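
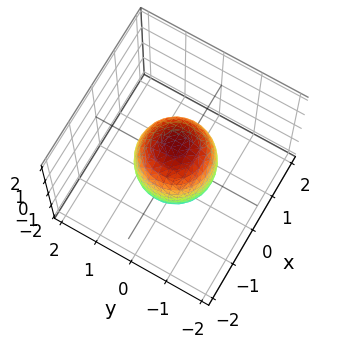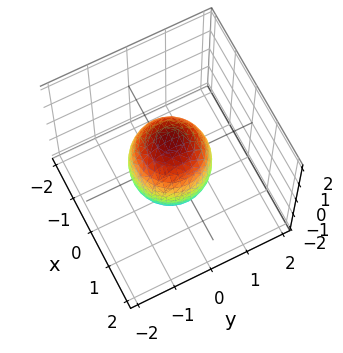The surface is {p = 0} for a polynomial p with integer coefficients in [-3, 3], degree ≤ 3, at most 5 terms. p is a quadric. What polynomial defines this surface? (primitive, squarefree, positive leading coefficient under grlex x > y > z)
2*x^2 + 2*y^2 + z^2 - 2

First, deg p = 2. A closed, bounded, convex surface; a quadric.
Then, symmetries: rotational symmetry about the z-axis ⇒ p depends on x, y only through x² + y²; the z ↦ −z reflection is a symmetry, so z appears only in even powers.
Next, checking where it meets the axes: the y-axis gridline crossings are at y ∈ {-1, 1}; a circular section at z = 0 has radius exactly 1.
Finally, solving for integer coefficients yields p as stated. Check: (1, 0, 0) on the x-axis lies on the surface, and p(1, 0, 0) = 0. ✓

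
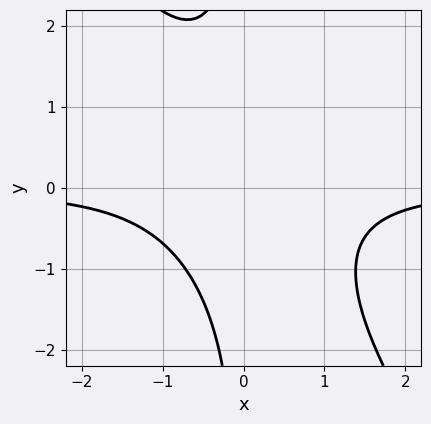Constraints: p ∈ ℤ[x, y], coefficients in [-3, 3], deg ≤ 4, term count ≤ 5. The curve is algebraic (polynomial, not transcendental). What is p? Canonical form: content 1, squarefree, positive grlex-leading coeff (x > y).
3*x^2*y + 2*x*y^2 + 3

(a) Degree: a generic line meets the curve in up to 3 points, so deg p = 3.
(b) Against the integer gridlines: the curve avoids every integer y-axis point in the box; no x-intercept at any integer in the box.
(c) Matching integer coefficients to the picture gives p.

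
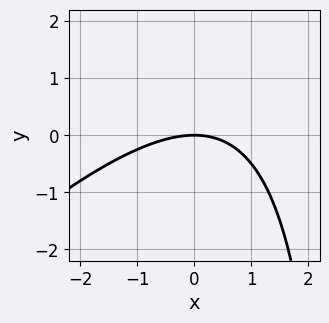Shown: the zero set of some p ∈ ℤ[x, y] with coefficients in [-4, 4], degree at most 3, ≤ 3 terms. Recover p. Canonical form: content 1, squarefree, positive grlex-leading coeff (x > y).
x^2 - x*y + 3*y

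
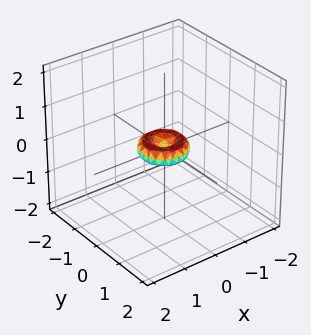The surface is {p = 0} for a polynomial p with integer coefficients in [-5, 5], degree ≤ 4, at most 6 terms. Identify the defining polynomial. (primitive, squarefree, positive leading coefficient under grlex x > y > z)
deg p = 4.
Symmetries: every cross-section ⟂ z is a circle, so x, y appear only via x² + y².
Observable constraints: a circular section at z = 0 has radius between 0 and 1; it meets the x-axis at x = 0 (among the integer gridlines); it meets the z-axis at z = 0 (among the integer gridlines).
Solving for integer coefficients yields p as stated.

2*x^4 + 4*x^2*y^2 + 2*y^4 - x^2 - y^2 + 2*z^2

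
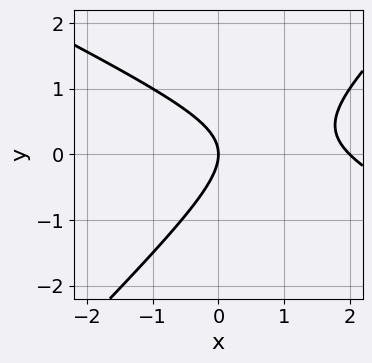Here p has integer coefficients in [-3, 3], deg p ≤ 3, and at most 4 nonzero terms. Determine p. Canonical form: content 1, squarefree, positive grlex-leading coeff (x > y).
(a) deg p = 2.
(b) Checking where it meets the axes: it meets the y-axis at y = 0 (among the integer gridlines); the x-axis gridline crossings are at x ∈ {0, 2}.
(c) Fitting integer coefficients to these (and the overall shape) gives p.

x^2 + x*y - 2*y^2 - 2*x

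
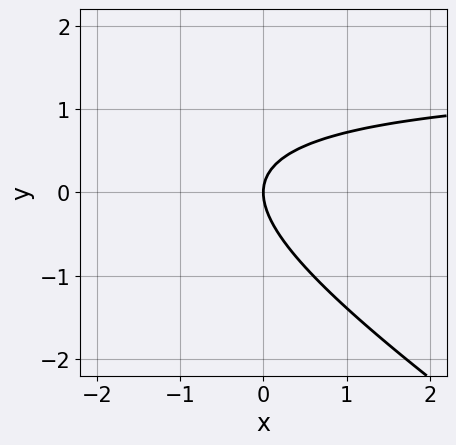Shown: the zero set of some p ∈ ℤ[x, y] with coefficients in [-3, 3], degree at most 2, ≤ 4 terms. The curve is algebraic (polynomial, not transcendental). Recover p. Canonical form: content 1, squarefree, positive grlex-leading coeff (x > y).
(a) Degree: no degree-1 curve has this shape, so deg p = 2.
(b) Observable constraints: it meets the x-axis at x = 0 (among the integer gridlines); one y-axis crossing is at y = 0.
(c) Putting this together gives p.

2*x*y + 3*y^2 - 3*x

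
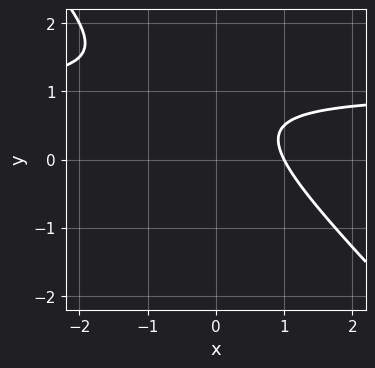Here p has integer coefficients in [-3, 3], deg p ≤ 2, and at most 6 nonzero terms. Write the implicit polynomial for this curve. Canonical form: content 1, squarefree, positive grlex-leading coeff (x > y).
(a) deg p = 2. No degree-1 curve has this shape.
(b) Against the integer gridlines: it misses every integer gridline on the y-axis; it meets the x-axis at x = 1 (among the integer gridlines).
(c) Solving for integer coefficients yields p as stated.

2*x*y + 2*y^2 - 2*x - 3*y + 2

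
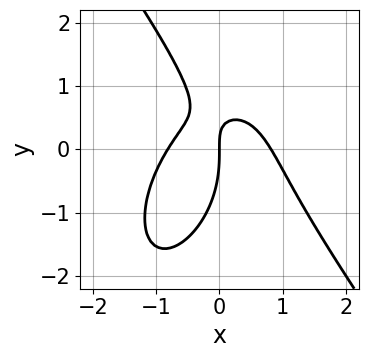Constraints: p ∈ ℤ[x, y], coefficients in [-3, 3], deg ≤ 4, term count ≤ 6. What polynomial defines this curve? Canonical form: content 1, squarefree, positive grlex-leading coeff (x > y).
(a) Degree: no degree-2 curve has this shape, so deg p = 3.
(b) Against the integer gridlines: it crosses the y-axis at the gridline y = 0; it crosses the x-axis at the gridline x = 0.
(c) Assembling these constraints gives the stated polynomial.

3*x^3 + y^3 + 3*x*y - 2*x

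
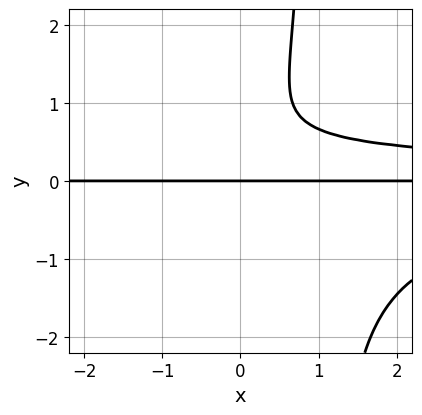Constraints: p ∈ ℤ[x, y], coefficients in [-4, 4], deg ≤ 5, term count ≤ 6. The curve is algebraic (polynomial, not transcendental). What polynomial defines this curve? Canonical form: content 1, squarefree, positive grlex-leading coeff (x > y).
3*x*y^3 - 3*y^3 + 3*y^2 - 2*y

1. Degree: the shape is more complex than any degree-3 curve, so deg p = 4.
2. Against the integer gridlines: it crosses the y-axis at the gridline y = 0; every point of the x-axis in the box is on the curve.
3. Matching integer coefficients to the picture gives p.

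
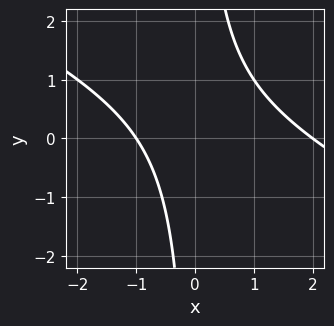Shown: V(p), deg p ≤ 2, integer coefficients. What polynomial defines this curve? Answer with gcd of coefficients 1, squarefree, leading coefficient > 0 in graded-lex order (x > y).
x^2 + 2*x*y - x - 2

First, deg p = 2. The shape is more complex than any degree-1 curve.
Then, reading off the gridlines: among the integer gridlines, it crosses the x-axis at x ∈ {-1, 2}; it misses every integer gridline on the y-axis.
Finally, fitting integer coefficients to these (and the overall shape) gives p.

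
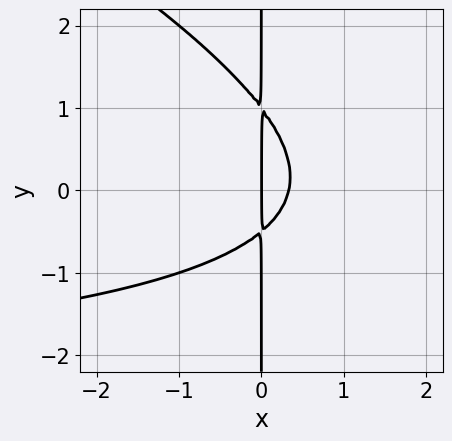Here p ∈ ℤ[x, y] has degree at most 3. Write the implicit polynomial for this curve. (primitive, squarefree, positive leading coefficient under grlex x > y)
x^2*y + 2*x*y^2 + 3*x^2 - x*y - x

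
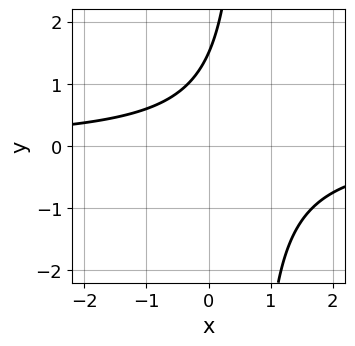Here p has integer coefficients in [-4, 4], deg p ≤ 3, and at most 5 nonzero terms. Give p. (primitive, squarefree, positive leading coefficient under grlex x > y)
3*x*y - 2*y + 3

(a) deg p = 2. The shape is more complex than any degree-1 curve.
(b) Observable constraints: the curve avoids every integer x-axis point in the box.
(c) These observations pin down the coefficients.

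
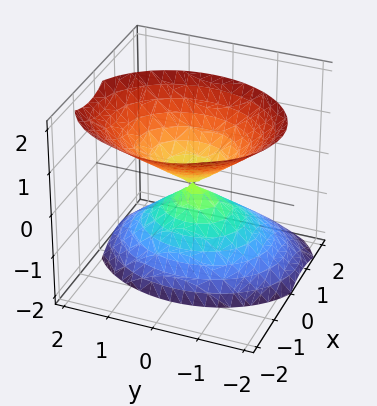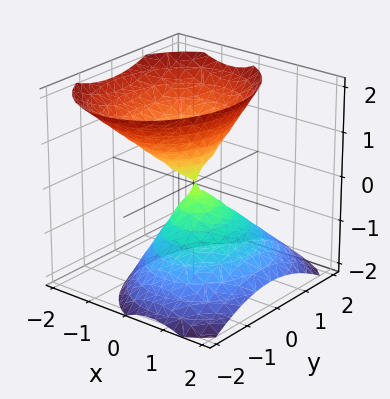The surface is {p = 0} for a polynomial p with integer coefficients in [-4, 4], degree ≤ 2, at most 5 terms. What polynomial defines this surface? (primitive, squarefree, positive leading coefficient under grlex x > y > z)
First, the picture has 2 separate pieces.
Next, deg p = 2.
Then, against the integer gridlines: it meets the z-axis at z = 0 (among the integer gridlines); it crosses the x-axis at the gridline x = 0; one y-axis crossing is at y = 0.
Finally, fitting integer coefficients to these (and the overall shape) gives p.

3*x^2 + 2*x*z + 2*y^2 - 2*z^2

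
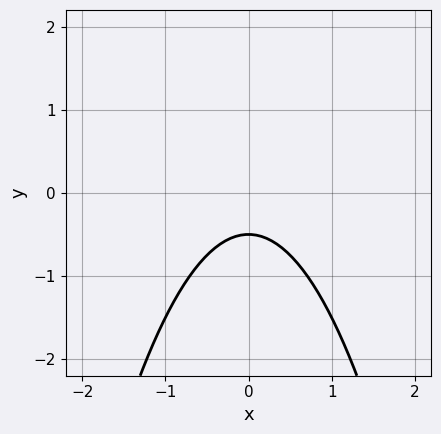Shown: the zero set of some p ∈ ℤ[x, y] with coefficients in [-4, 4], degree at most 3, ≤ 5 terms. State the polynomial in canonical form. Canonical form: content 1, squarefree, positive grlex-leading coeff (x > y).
2*x^2 + 2*y + 1

First, deg p = 2. No degree-1 curve has this shape.
Next, symmetries: the x ↦ −x reflection is a symmetry, so x appears only in even powers.
Next, against the integer gridlines: the curve avoids every integer x-axis point in the box.
Finally, fitting integer coefficients to these (and the overall shape) gives p.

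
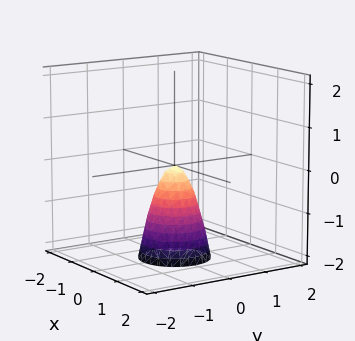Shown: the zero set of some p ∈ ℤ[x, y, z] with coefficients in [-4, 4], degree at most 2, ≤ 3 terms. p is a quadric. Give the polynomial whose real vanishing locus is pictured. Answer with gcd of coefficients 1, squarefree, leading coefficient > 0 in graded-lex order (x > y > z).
3*x^2 + 3*y^2 + z

(a) Degree: a single bowl opening along one axis; a quadric, so deg p = 2.
(b) Symmetry: the surface is invariant under rotation about z: p = q(x² + y², z).
(c) From the visible intercepts: it meets the y-axis at y = 0 (among the integer gridlines); it crosses the z-axis at the gridline z = 0; one x-axis crossing is at x = 0.
(d) The integer polynomial consistent with all of this is the stated p.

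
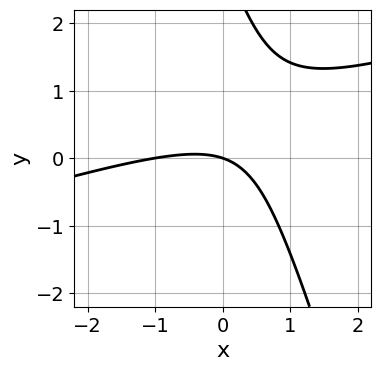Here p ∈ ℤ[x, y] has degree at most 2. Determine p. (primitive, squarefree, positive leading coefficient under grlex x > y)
x^2 - 3*x*y - y^2 + x + 3*y

First, deg p = 2.
Then, from the axis intercepts and sections: among the integer gridlines, it crosses the x-axis at x ∈ {-1, 0}; it crosses the y-axis at the gridline y = 0.
Finally, these observations pin down the coefficients.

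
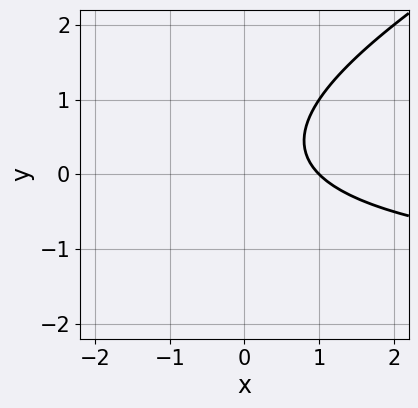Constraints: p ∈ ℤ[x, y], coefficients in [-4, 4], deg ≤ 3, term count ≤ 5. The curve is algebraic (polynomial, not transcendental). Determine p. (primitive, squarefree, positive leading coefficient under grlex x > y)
1. The degree is 2 — the shape is more complex than any degree-1 curve.
2. Against the integer gridlines: one x-axis crossing is at x = 1; the curve avoids every integer y-axis point in the box.
3. These observations pin down the coefficients.

x*y - 2*y^2 + 2*x + y - 2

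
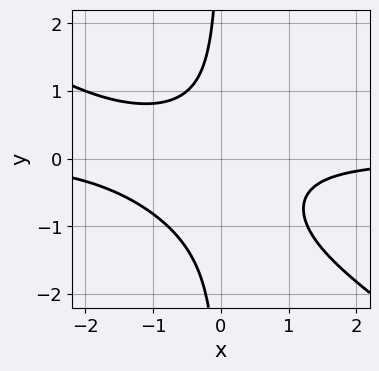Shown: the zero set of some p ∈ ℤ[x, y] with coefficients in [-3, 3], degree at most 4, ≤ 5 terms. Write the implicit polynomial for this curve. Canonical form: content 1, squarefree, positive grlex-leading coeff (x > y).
(a) The degree is 3 — no degree-2 curve has this shape.
(b) Against the integer gridlines: the curve avoids every integer y-axis point in the box; it misses every integer gridline on the x-axis.
(c) Putting this together gives p.

2*x^2*y + 3*x*y^2 + 2*x*y + 2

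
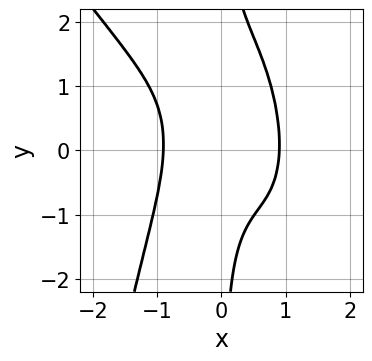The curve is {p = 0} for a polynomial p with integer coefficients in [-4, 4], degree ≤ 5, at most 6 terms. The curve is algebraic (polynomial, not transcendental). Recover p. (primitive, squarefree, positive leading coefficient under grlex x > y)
3*x^4 + 2*x^3*y + 2*x*y^2 - 2*x*y - 2

First, the degree is 4 — the shape is more complex than any degree-3 curve.
Then, reading off the gridlines: no y-intercept at any integer in the box.
Finally, fitting integer coefficients to these (and the overall shape) gives p.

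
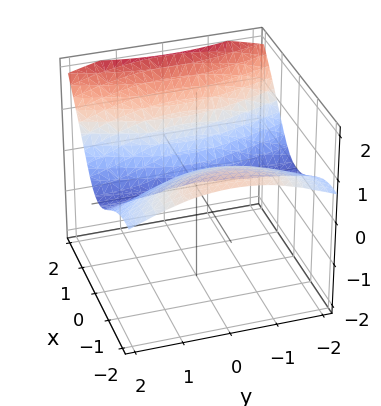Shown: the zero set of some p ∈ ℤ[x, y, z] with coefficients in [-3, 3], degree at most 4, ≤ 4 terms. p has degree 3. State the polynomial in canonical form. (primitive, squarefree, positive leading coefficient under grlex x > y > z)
x^3 - y^2*z - 2*z^3 + 3*x^2

1. Degree: a generic line meets the surface in up to 3 points, so deg p = 3.
2. From the visible intercepts: it meets the z-axis at z = 0 (among the integer gridlines); it meets the x-axis at x = 0 (among the integer gridlines).
3. These observations pin down the coefficients. Check: (0, 2, 0) on the y-axis lies on the surface, and p(0, 2, 0) = 0. ✓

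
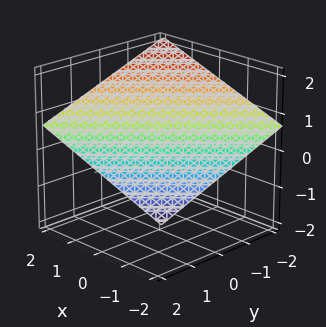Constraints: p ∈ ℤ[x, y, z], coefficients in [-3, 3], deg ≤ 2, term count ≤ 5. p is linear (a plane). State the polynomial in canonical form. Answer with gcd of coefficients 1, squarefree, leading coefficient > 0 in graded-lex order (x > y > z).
(a) The degree is 1 — every cross-section is a straight line — this is a plane.
(b) Against the integer gridlines: one x-axis crossing is at x = -2; it crosses the y-axis at the gridline y = 2.
(c) The integer polynomial consistent with all of this is the stated p.

x - y - 3*z + 2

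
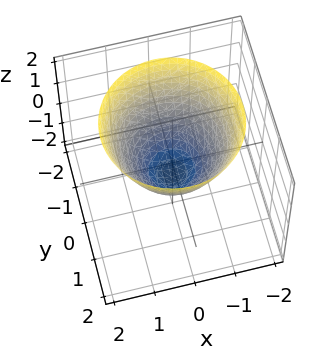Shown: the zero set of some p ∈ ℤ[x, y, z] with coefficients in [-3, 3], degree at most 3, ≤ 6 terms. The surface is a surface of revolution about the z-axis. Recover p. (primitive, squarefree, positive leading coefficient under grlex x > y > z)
3*x^2 + 3*y^2 - 3*z - 2

First, degree: the shape is more complex than any degree-1 surface, so deg p = 2.
Then, by symmetry, the surface is invariant under rotation about z: p = q(x² + y², z).
Next, from the axis intercepts and sections: a circular section at z = 1 has radius between 1 and 2.
Finally, these observations pin down the coefficients.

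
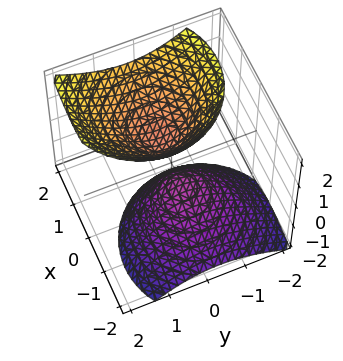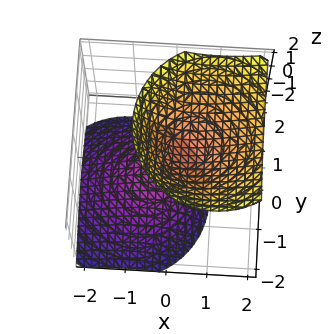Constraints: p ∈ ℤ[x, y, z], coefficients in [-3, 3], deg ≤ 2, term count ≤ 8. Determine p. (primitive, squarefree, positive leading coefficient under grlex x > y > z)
1. There are 2 components. Treating them together as one polynomial.
2. The degree is 2 — no degree-1 surface has this shape.
3. Against the integer gridlines: no x-intercept at any integer in the box; it misses every integer gridline on the y-axis.
4. Fitting integer coefficients to these (and the overall shape) gives p.

3*x^2 - 3*x*z + 3*y^2 - y*z - 2*z^2 + 1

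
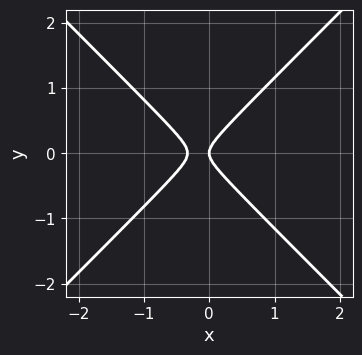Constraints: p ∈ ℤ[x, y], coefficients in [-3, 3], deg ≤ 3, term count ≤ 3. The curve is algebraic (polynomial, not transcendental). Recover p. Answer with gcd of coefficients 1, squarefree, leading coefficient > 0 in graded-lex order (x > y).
(a) Degree: no degree-1 curve has this shape, so deg p = 2.
(b) Symmetries: it's symmetric under y → −y, forcing even powers of y.
(c) From the visible intercepts: one x-axis crossing is at x = 0; it meets the y-axis at y = 0 (among the integer gridlines).
(d) Together with the visible shape, these determine p as stated.

3*x^2 - 3*y^2 + x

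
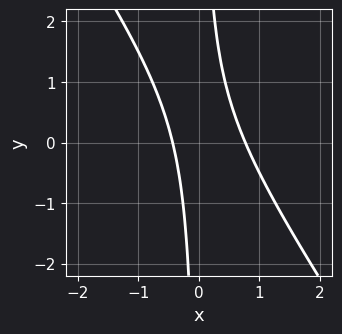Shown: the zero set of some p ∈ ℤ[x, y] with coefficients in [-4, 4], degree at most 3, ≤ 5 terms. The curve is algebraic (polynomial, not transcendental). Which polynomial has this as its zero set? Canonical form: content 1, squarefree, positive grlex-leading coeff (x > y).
(a) The degree is 2 — no degree-1 curve has this shape.
(b) Reading off the gridlines: it misses every integer gridline on the y-axis.
(c) Together with the visible shape, these determine p as stated.

3*x^2 + 2*x*y - x - 1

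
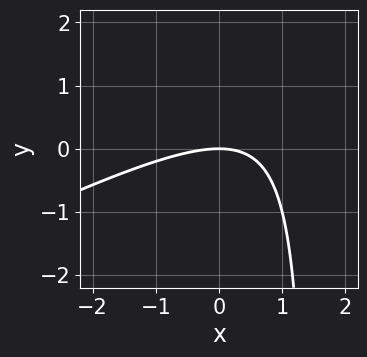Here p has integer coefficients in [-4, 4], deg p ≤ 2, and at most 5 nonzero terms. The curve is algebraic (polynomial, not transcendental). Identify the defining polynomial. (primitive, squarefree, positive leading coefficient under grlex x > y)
x^2 - 2*x*y + 3*y

1. Degree: the shape is more complex than any degree-1 curve, so deg p = 2.
2. Reading off the gridlines: one x-axis crossing is at x = 0; it crosses the y-axis at the gridline y = 0.
3. Together with the visible shape, these determine p as stated.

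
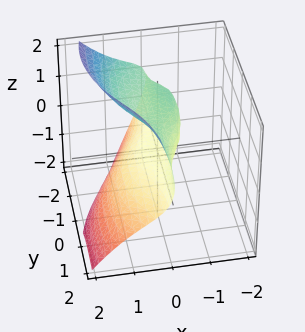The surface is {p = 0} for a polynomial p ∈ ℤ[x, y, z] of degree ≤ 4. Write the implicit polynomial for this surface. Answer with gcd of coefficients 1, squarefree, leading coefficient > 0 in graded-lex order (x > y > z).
3*x^3 + 2*x*y^2 + 3*x*y*z - 3*z^2 + 3*z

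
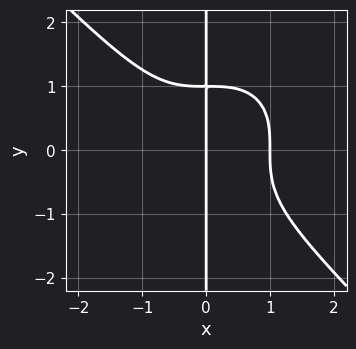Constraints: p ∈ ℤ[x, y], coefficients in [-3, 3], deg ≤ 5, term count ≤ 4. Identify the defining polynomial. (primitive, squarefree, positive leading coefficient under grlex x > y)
x^4 + x*y^3 - x

(a) The degree is 4 — no degree-3 curve has this shape.
(b) Reading off the gridlines: the x-axis gridline crossings are at x ∈ {0, 1}; every point of the y-axis in the box is on the curve.
(c) Fitting integer coefficients to these (and the overall shape) gives p.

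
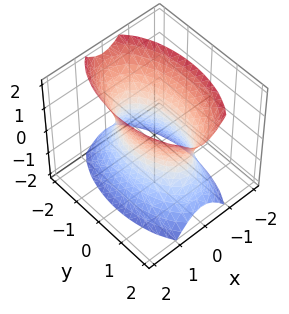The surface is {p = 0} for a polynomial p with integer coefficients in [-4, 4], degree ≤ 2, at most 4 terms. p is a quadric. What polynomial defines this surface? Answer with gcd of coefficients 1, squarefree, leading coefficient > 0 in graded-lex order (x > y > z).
(a) Degree: one connected sheet with a waist; a quadric, so deg p = 2.
(b) Symmetries: mirror symmetry z ↦ −z ⇒ only even powers of z; mirror symmetry y ↦ −y ⇒ only even powers of y; the x ↦ −x reflection is a symmetry, so x appears only in even powers.
(c) Against the integer gridlines: the surface avoids every integer z-axis point in the box.
(d) Assembling these constraints gives the stated polynomial.

3*x^2 + y^2 - z^2 - 2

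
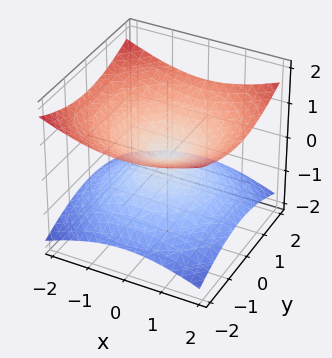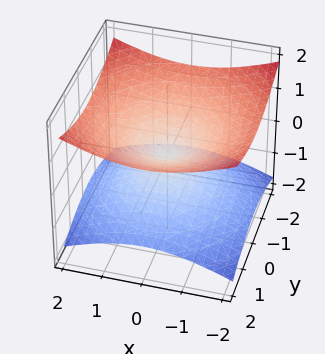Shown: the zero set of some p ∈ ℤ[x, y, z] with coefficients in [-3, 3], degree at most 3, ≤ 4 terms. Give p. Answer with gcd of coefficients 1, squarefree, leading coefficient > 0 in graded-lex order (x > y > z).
x^2 + y^2 - 3*z^2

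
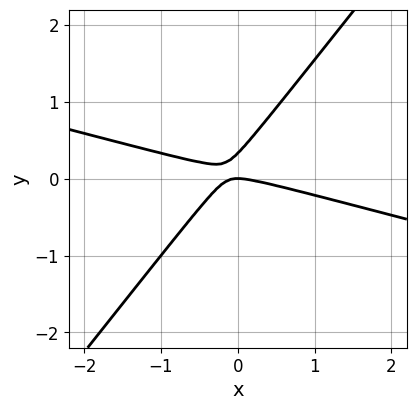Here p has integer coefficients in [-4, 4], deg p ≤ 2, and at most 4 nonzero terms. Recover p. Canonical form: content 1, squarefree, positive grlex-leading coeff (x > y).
x^2 + 3*x*y - 3*y^2 + y

The degree is 2 — no degree-1 curve has this shape.
From the visible intercepts: one y-axis crossing is at y = 0; one x-axis crossing is at x = 0.
Fitting integer coefficients to these (and the overall shape) gives p.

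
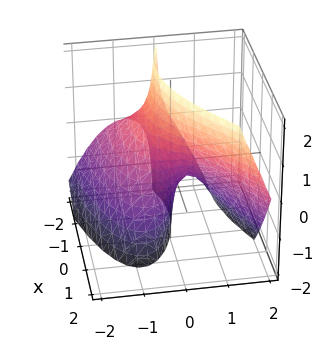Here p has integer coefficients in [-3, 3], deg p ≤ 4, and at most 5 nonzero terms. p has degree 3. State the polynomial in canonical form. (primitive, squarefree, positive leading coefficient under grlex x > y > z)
1. Degree: a generic line meets the surface in up to 3 points, so deg p = 3.
2. Observable constraints: every point of the z-axis in the box is on the surface; it meets the y-axis at y = 0 (among the integer gridlines); among the integer gridlines, it crosses the x-axis at x ∈ {-2, 0}.
3. Solving for integer coefficients yields p as stated.

x*y^2 - 2*y^3 + x^2 - 3*y*z + 2*x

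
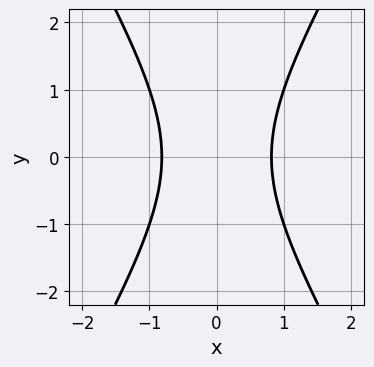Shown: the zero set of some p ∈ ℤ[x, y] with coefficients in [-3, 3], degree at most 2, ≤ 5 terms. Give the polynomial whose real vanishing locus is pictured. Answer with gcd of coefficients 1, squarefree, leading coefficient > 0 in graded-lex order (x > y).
3*x^2 - y^2 - 2

deg p = 2.
Symmetries: it's symmetric under x → −x, forcing even powers of x; mirror symmetry y ↦ −y ⇒ only even powers of y.
From the visible intercepts: no y-intercept at any integer in the box.
Solving for integer coefficients yields p as stated.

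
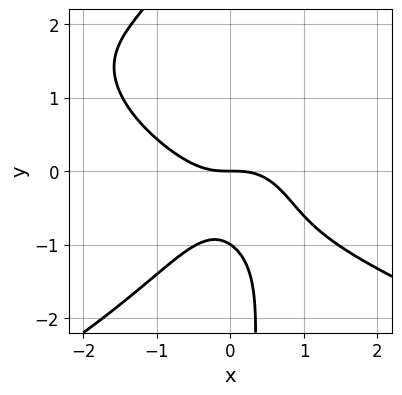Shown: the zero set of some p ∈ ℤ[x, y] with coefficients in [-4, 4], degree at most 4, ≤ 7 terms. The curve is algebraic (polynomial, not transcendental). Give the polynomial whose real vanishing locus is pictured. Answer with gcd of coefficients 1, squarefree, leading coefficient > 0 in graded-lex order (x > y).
(a) deg p = 4.
(b) Observable constraints: the y-axis gridline crossings are at y ∈ {-1, 0}; it crosses the x-axis at the gridline x = 0.
(c) Assembling these constraints gives the stated polynomial.

2*x*y^3 + 3*x^3 + 3*x^2*y + 3*y^2 + 3*y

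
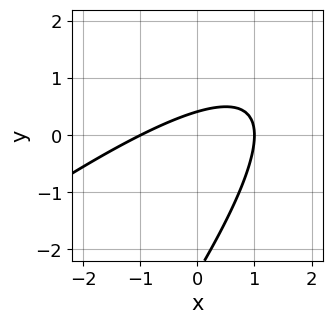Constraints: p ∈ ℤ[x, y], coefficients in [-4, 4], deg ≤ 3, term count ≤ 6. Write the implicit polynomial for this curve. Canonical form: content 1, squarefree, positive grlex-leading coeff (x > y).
x^2 - 2*x*y + y^2 + 2*y - 1

deg p = 2. A generic line meets the curve in up to 2 points.
Reading off the gridlines: the x-axis gridline crossings are at x ∈ {-1, 1}.
The integer polynomial consistent with all of this is the stated p.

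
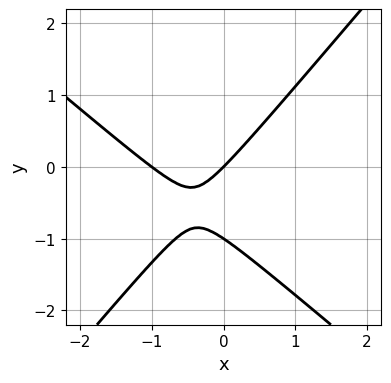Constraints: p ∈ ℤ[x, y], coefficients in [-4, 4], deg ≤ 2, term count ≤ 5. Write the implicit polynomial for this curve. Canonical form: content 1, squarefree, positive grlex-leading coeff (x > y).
3*x^2 + x*y - 3*y^2 + 3*x - 3*y

1. The degree is 2 — the shape is more complex than any degree-1 curve.
2. Against the integer gridlines: the y-axis gridline crossings are at y ∈ {-1, 0}; among the integer gridlines, it crosses the x-axis at x ∈ {-1, 0}.
3. Fitting integer coefficients to these (and the overall shape) gives p.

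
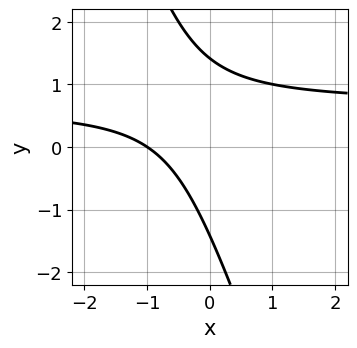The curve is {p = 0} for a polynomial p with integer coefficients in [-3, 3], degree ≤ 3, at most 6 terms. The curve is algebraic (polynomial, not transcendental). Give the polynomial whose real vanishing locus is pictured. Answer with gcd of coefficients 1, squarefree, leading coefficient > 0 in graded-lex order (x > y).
3*x*y + y^2 - 2*x - 2

First, deg p = 2. A generic line meets the curve in up to 2 points.
Next, checking where it meets the axes: it meets the x-axis at x = -1 (among the integer gridlines).
Finally, putting this together gives p.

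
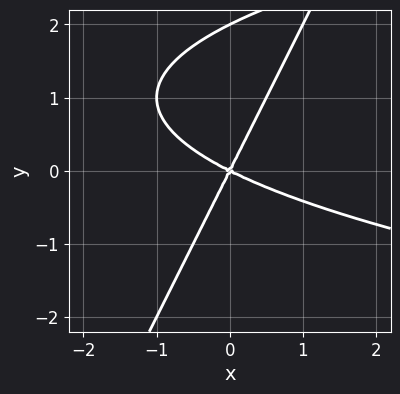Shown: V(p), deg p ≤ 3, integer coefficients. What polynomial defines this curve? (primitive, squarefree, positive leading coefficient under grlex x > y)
First, the degree is 3 — the shape is more complex than any degree-2 curve.
Then, reading off the gridlines: one x-axis crossing is at x = 0; the y-axis gridline crossings are at y ∈ {0, 2}.
Finally, matching integer coefficients to the picture gives p.

2*x*y^2 - y^3 - 2*x^2 - 3*x*y + 2*y^2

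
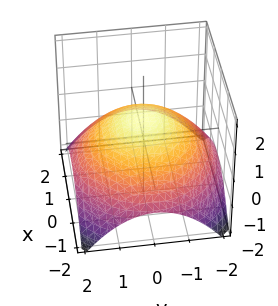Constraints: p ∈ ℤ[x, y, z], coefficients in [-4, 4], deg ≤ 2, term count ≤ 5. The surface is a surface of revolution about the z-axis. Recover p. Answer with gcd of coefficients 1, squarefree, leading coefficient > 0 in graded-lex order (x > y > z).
1. deg p = 2.
2. Symmetries: rotational symmetry about the z-axis ⇒ p depends on x, y only through x² + y².
3. From the visible intercepts: a circular section at z = 0 has radius between 1 and 2.
4. Putting this together gives p.

x^2 + y^2 + 3*z - 2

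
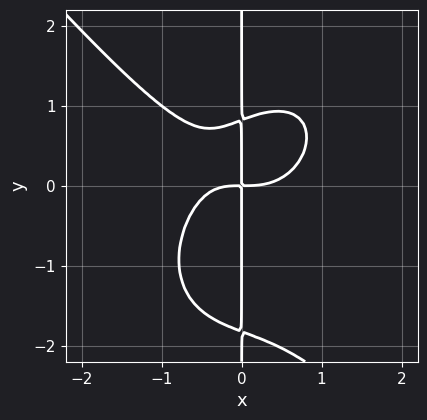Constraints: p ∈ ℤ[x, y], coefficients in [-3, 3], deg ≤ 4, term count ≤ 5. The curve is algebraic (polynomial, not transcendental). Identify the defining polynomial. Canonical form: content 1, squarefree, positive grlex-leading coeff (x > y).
3*x^4 + 2*x*y^3 - 2*x^2*y + 2*x*y^2 - 3*x*y

First, degree: a generic line meets the curve in up to 4 points, so deg p = 4.
Then, observable constraints: every point of the y-axis in the box is on the curve.
Finally, fitting integer coefficients to these (and the overall shape) gives p.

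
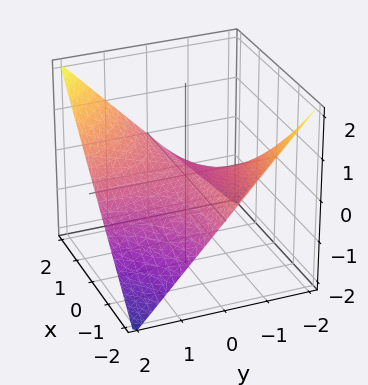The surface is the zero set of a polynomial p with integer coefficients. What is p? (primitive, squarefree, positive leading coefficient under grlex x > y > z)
(a) deg p = 2.
(b) From the axis intercepts and sections: every point of the y-axis in the box is on the surface; one z-axis crossing is at z = 0; the visible x-axis segment lies entirely on the surface.
(c) The integer polynomial consistent with all of this is the stated p.

x*y - 2*z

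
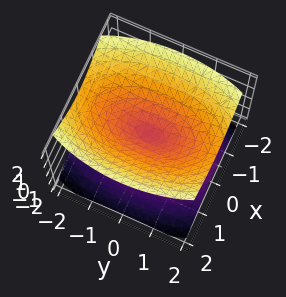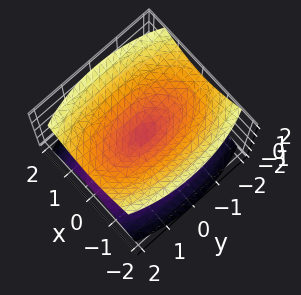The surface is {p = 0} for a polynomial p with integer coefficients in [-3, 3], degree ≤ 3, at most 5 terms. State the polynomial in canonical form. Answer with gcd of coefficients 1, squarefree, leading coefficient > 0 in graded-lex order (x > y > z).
3*x^2 + y^2 - 3*z^2

First, there are 2 components. Treating them together as one polynomial.
Then, degree: two nappes meeting at a single point; a quadric, so deg p = 2.
Next, symmetries: it's symmetric under y → −y, forcing even powers of y; the x ↦ −x reflection is a symmetry, so x appears only in even powers; mirror symmetry z ↦ −z ⇒ only even powers of z.
Next, from the axis intercepts and sections: it meets the y-axis at y = 0 (among the integer gridlines); it crosses the z-axis at the gridline z = 0.
Finally, assembling these constraints gives the stated polynomial.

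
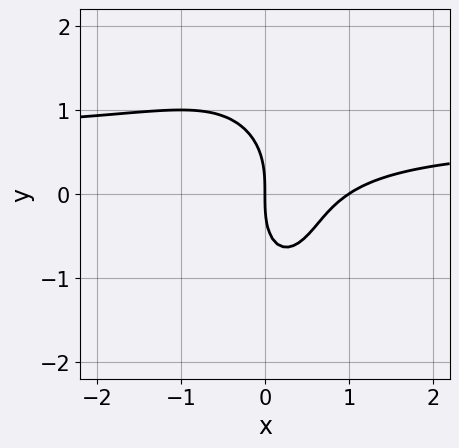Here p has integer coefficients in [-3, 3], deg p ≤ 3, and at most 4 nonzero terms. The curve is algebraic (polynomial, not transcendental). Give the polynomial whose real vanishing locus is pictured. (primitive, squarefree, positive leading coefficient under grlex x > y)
3*x^2*y + y^3 - 2*x^2 + 2*x

1. Degree: the shape is more complex than any degree-2 curve, so deg p = 3.
2. Observable constraints: the x-axis gridline crossings are at x ∈ {0, 1}; it meets the y-axis at y = 0 (among the integer gridlines).
3. Together with the visible shape, these determine p as stated.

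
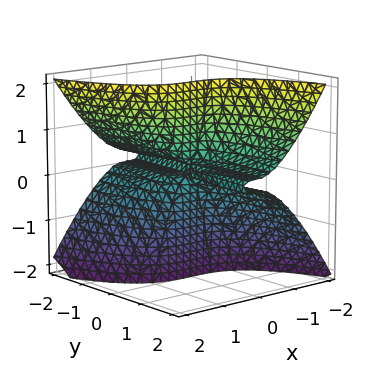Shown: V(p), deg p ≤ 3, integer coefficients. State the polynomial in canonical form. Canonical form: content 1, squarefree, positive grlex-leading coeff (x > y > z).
Degree: the shape is more complex than any degree-2 surface, so deg p = 3.
Against the integer gridlines: the visible z-axis segment lies entirely on the surface; one x-axis crossing is at x = 0; the visible y-axis segment lies entirely on the surface.
Solving for integer coefficients yields p as stated.

3*x^3 + 3*y*z^2 - y*z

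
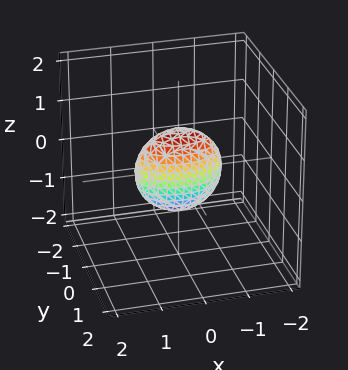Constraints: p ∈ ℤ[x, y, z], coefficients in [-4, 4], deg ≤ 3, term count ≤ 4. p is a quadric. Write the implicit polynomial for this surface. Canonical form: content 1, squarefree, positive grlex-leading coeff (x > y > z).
x^2 + 3*y^2 + z^2 - 1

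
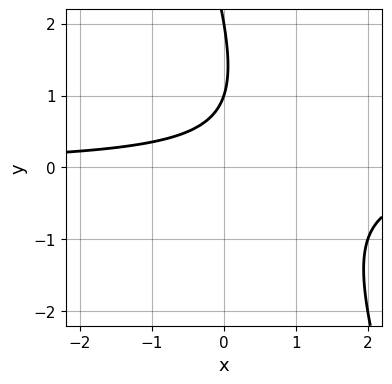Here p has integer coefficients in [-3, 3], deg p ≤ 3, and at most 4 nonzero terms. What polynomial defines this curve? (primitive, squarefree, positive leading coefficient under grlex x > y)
(a) deg p = 2. The shape is more complex than any degree-1 curve.
(b) From the axis intercepts and sections: no x-intercept at any integer in the box; the y-axis gridline crossings are at y ∈ {1, 2}.
(c) These observations pin down the coefficients.

3*x*y + y^2 - 3*y + 2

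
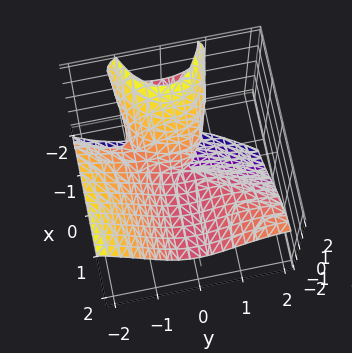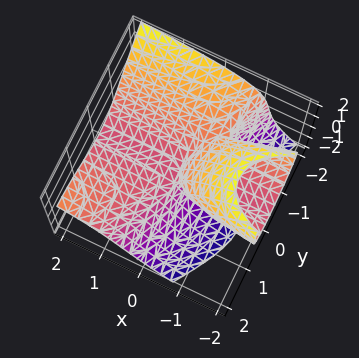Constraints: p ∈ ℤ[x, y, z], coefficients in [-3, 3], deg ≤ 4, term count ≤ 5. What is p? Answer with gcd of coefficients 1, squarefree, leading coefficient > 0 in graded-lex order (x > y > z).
1. deg p = 3.
2. From the axis intercepts and sections: the visible x-axis segment lies entirely on the surface; it crosses the y-axis at the gridline y = 0.
3. Together with the visible shape, these determine p as stated.

2*x*y^2 - y^3 - y^2*z - z^3 - 3*x*z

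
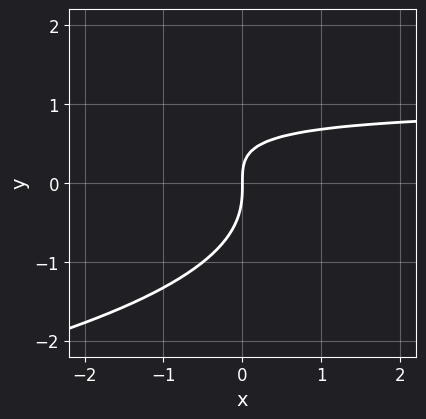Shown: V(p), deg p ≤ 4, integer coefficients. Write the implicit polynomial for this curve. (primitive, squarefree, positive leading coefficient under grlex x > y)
y^3 + x*y - x

deg p = 3. The shape is more complex than any degree-2 curve.
Observable constraints: it meets the y-axis at y = 0 (among the integer gridlines); it meets the x-axis at x = 0 (among the integer gridlines).
Together with the visible shape, these determine p as stated.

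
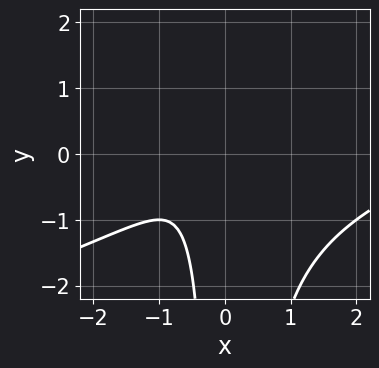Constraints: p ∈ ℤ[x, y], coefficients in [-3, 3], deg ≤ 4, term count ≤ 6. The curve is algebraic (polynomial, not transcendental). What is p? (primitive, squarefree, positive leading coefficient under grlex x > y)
First, the degree is 3 — the shape is more complex than any degree-2 curve.
Next, reading off the gridlines: it misses every integer gridline on the x-axis; the curve avoids every integer y-axis point in the box.
Finally, putting this together gives p.

x^3 - 3*x^2*y - 3*x^2 - 3*x - 2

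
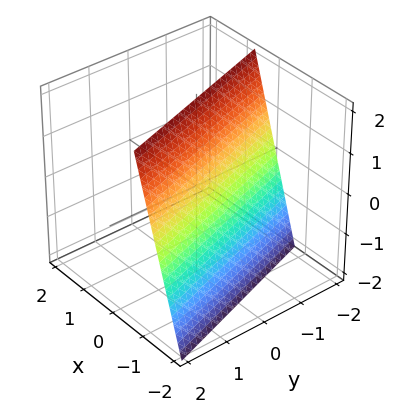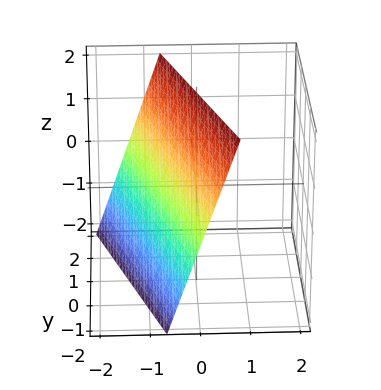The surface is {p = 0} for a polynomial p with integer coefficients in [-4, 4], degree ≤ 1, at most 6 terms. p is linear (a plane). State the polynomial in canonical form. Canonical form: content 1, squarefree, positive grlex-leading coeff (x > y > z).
1. The degree is 1 — every cross-section is a straight line — this is a plane.
2. Against the integer gridlines: one z-axis crossing is at z = 2; it crosses the y-axis at the gridline y = -2.
3. These observations pin down the coefficients.

3*x + y - z + 2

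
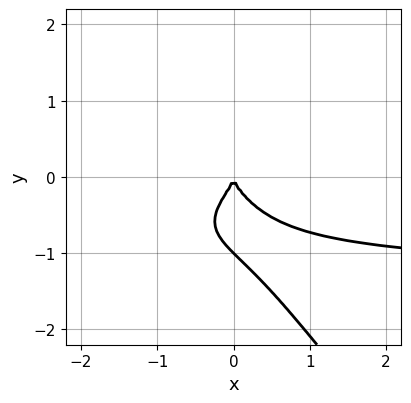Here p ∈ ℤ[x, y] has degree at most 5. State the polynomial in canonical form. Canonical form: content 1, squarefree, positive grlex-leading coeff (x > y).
First, degree: the shape is more complex than any degree-3 curve, so deg p = 4.
Next, checking where it meets the axes: it crosses the x-axis at the gridline x = 0; the y-axis gridline crossings are at y ∈ {-1, 0}.
Finally, these observations pin down the coefficients.

x^2*y^2 - 3*x*y^3 - 3*y^4 - 3*y^3 - 2*x^2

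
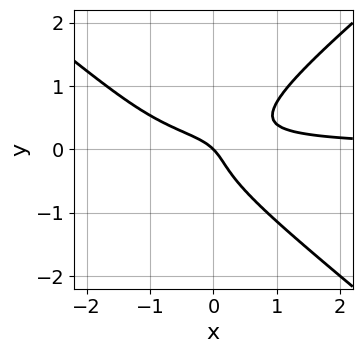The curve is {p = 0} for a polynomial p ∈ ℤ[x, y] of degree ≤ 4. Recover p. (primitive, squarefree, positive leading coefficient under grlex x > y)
deg p = 3.
Reading off the gridlines: it crosses the y-axis at the gridline y = 0; it meets the x-axis at x = 0 (among the integer gridlines).
Assembling these constraints gives the stated polynomial.

2*x^2*y - 3*y^3 + 2*x*y - x - y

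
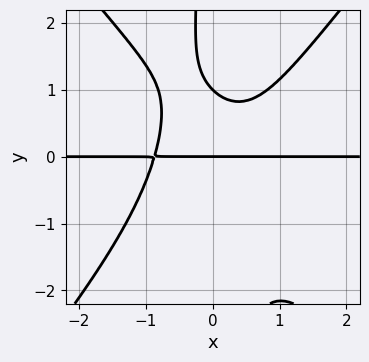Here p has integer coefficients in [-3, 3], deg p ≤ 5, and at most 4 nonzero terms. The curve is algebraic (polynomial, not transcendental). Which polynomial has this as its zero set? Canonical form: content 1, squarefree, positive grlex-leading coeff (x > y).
3*x^3*y - 2*x*y^3 - 2*y^2 + 2*y

First, the degree is 4 — a generic line meets the curve in up to 4 points.
Then, reading off the gridlines: the y-axis gridline crossings are at y ∈ {0, 1}; every point of the x-axis in the box is on the curve.
Finally, matching integer coefficients to the picture gives p.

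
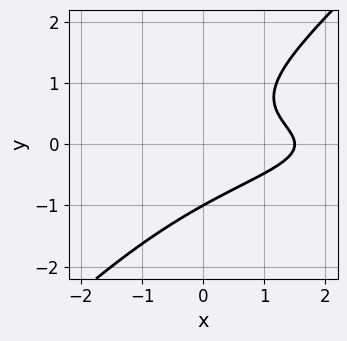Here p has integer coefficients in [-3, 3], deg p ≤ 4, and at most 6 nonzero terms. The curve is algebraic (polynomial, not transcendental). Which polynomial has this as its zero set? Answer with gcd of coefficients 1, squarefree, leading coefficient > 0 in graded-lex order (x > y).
(a) deg p = 3. The shape is more complex than any degree-2 curve.
(b) Observable constraints: it meets the y-axis at y = -1 (among the integer gridlines).
(c) Fitting integer coefficients to these (and the overall shape) gives p.

3*x*y^2 - 3*y^3 + 2*x - 3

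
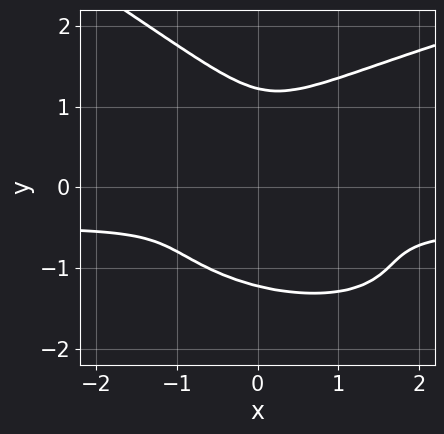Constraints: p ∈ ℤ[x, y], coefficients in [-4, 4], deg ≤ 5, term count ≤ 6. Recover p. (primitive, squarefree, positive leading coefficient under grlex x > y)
First, degree: the shape is more complex than any degree-3 curve, so deg p = 4.
Finally, solving for integer coefficients yields p as stated.

x*y^3 + 2*y^4 - 2*x^2*y - x^2 - 3*y^2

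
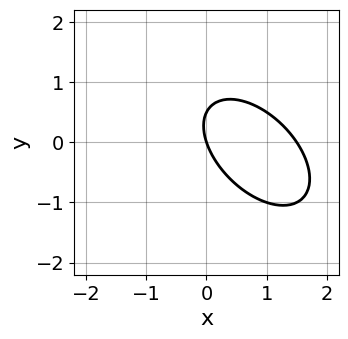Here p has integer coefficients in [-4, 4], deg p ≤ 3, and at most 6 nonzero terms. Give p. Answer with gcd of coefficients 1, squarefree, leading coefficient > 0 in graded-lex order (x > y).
Degree: no degree-1 curve has this shape, so deg p = 2.
From the visible intercepts: one x-axis crossing is at x = 0; it meets the y-axis at y = 0 (among the integer gridlines).
Matching integer coefficients to the picture gives p.

2*x^2 + 2*x*y + 2*y^2 - 3*x - y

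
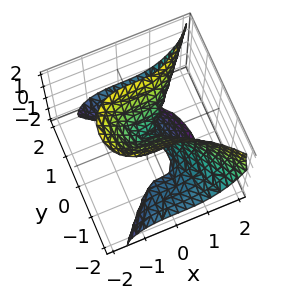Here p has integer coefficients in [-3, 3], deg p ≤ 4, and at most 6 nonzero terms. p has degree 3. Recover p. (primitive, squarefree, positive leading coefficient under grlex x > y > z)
The degree is 3 — the shape is more complex than any degree-2 surface.
From the axis intercepts and sections: one z-axis crossing is at z = 0; one y-axis crossing is at y = 0.
Fitting integer coefficients to these (and the overall shape) gives p.

3*x^3 - 3*y^2*z + z^3 - 2*y^2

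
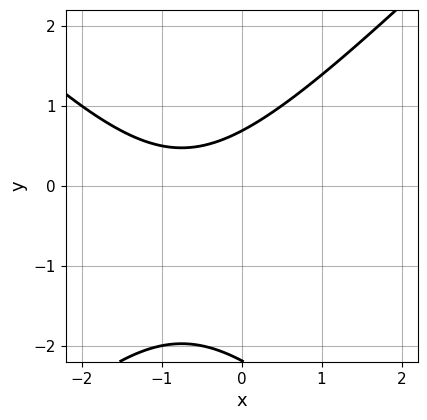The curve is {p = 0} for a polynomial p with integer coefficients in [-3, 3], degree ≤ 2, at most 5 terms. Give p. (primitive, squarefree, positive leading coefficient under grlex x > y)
First, the degree is 2 — a generic line meets the curve in up to 2 points.
Then, from the visible intercepts: the curve avoids every integer x-axis point in the box.
Finally, fitting integer coefficients to these (and the overall shape) gives p.

2*x^2 - 2*y^2 + 3*x - 3*y + 3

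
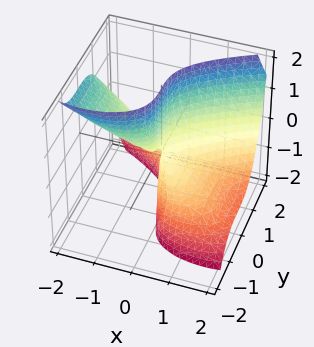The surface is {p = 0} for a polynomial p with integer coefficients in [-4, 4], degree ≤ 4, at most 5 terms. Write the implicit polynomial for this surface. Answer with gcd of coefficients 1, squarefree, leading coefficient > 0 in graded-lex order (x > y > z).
2*y^3 - 2*x^2 - 3*x*z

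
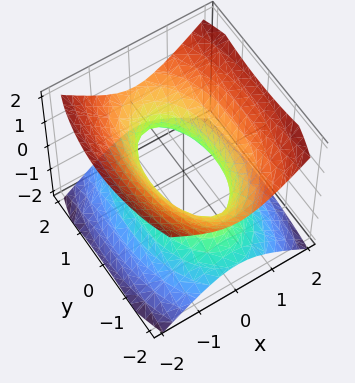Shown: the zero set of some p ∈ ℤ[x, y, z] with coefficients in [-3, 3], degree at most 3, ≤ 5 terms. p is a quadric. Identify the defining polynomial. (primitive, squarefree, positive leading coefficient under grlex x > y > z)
3*x^2 + y^2 - 3*z^2 - 2

(a) The degree is 2 — one connected sheet with a waist; a quadric.
(b) Symmetries: the y ↦ −y reflection is a symmetry, so y appears only in even powers; the z ↦ −z reflection is a symmetry, so z appears only in even powers; it's symmetric under x → −x, forcing even powers of x.
(c) Reading off the gridlines: it misses every integer gridline on the z-axis.
(d) Together with the visible shape, these determine p as stated.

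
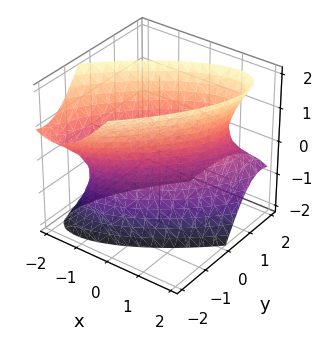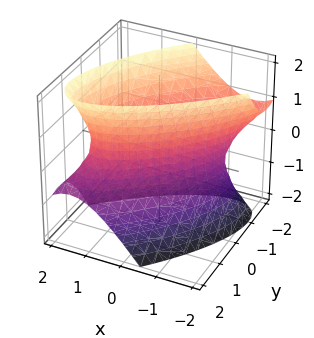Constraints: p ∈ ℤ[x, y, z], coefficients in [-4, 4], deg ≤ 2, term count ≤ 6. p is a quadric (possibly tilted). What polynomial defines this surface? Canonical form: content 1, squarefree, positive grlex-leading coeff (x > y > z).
First, the degree is 2 — no degree-1 surface has this shape.
Then, reading off the gridlines: it misses every integer gridline on the z-axis; the y-axis gridline crossings are at y ∈ {-1, 1}; the x-axis gridline crossings are at x ∈ {-1, 1}.
Finally, the integer polynomial consistent with all of this is the stated p.

2*x^2 - 3*x*y + 2*y^2 + y*z - z^2 - 2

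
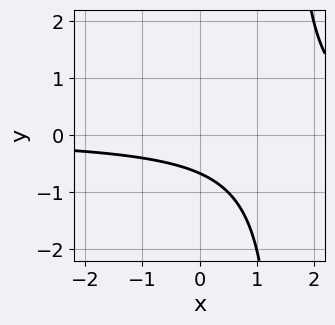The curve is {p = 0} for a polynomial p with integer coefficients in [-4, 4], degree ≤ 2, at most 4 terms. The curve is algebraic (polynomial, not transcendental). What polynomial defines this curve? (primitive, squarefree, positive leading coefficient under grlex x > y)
(a) Degree: no degree-1 curve has this shape, so deg p = 2.
(b) From the visible intercepts: no x-intercept at any integer in the box.
(c) The integer polynomial consistent with all of this is the stated p.

2*x*y - 3*y - 2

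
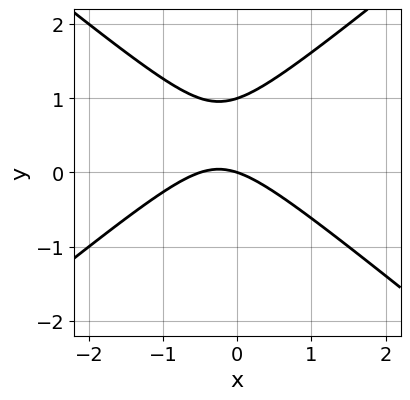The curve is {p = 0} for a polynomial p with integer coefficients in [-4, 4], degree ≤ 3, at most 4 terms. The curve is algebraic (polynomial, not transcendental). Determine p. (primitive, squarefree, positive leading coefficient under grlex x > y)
2*x^2 - 3*y^2 + x + 3*y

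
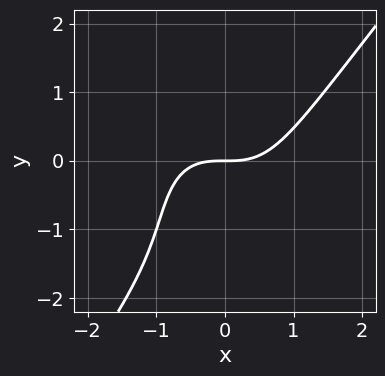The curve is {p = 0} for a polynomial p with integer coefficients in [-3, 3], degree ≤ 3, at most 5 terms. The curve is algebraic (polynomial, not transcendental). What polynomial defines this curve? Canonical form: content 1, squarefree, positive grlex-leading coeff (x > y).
2*x^3 - y^3 - 2*y^2 - 3*y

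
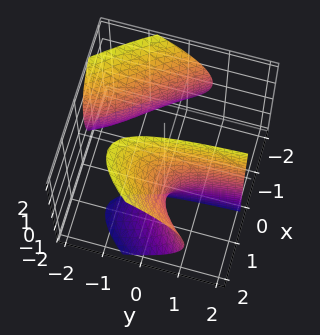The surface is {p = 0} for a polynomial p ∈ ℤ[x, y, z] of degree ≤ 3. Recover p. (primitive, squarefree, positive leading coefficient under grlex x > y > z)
x^3 - x*z^2 - 3*x*y - 2*x + 2

1. I count 2 distinct pieces.
2. deg p = 3.
3. Reading off the gridlines: the surface avoids every integer y-axis point in the box; it misses every integer gridline on the z-axis.
4. The integer polynomial consistent with all of this is the stated p.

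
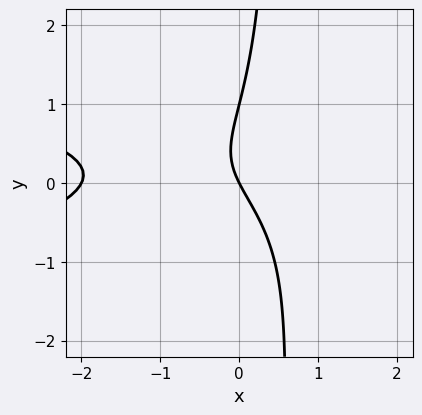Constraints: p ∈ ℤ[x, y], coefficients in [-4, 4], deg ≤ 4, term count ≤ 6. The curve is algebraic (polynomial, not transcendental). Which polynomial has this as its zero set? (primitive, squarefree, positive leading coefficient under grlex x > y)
deg p = 3. A generic line meets the curve in up to 3 points.
Checking where it meets the axes: among the integer gridlines, it crosses the x-axis at x ∈ {-2, 0}; the y-axis gridline crossings are at y ∈ {0, 1}.
Putting this together gives p.

2*x*y^2 + x^2 - y^2 + 2*x + y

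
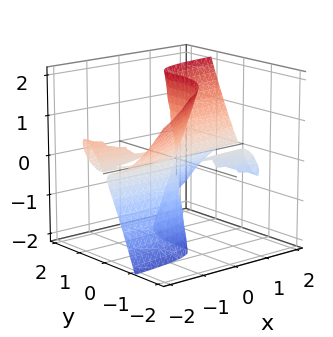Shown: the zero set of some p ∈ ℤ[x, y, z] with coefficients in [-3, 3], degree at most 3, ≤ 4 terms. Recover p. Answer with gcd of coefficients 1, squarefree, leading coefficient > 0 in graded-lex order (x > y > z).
1. The picture has 2 separate pieces.
2. Degree: no degree-2 surface has this shape, so deg p = 3.
3. Against the integer gridlines: it crosses the y-axis at the gridline y = 0; the visible x-axis segment lies entirely on the surface; the visible z-axis segment lies entirely on the surface.
4. The integer polynomial consistent with all of this is the stated p.

3*x*y*z - 2*x*z^2 + 3*y^3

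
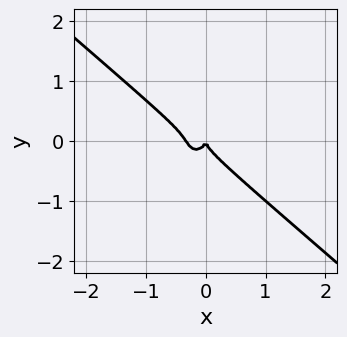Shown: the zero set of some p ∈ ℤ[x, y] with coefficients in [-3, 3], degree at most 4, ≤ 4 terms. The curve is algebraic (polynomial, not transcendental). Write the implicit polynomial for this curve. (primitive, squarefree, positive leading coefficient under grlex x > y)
3*x^3 + 2*x^2*y + 2*y^3 + x^2

(a) The degree is 3 — no degree-2 curve has this shape.
(b) Against the integer gridlines: it crosses the x-axis at the gridline x = 0; it meets the y-axis at y = 0 (among the integer gridlines).
(c) These observations pin down the coefficients.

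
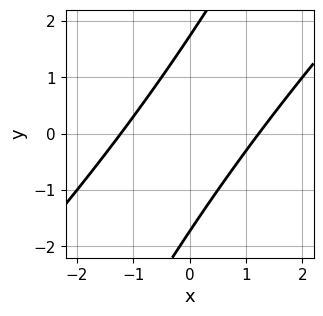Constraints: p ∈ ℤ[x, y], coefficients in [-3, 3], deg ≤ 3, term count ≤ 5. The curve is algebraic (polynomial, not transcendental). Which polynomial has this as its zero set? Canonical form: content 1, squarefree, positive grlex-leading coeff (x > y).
1. deg p = 2. No degree-1 curve has this shape.
2. Matching integer coefficients to the picture gives p.

2*x^2 - 3*x*y + y^2 - 3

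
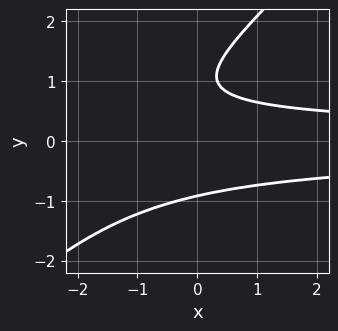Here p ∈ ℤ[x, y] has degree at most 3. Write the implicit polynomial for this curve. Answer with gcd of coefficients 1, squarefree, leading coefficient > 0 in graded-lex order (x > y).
3*x*y^2 - 3*y^3 + 3*y^2 + 2*y - 3

First, deg p = 3. The shape is more complex than any degree-2 curve.
Then, from the axis intercepts and sections: it misses every integer gridline on the x-axis.
Finally, assembling these constraints gives the stated polynomial.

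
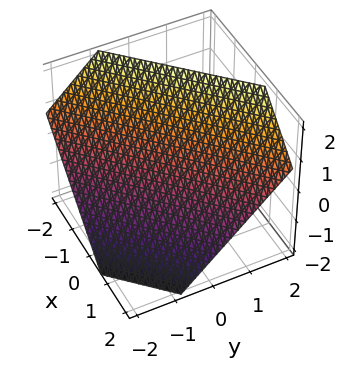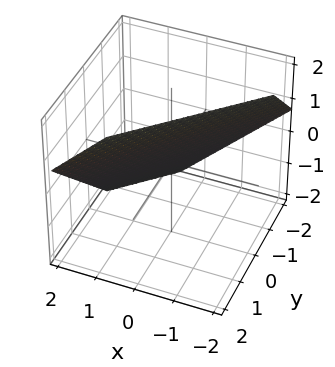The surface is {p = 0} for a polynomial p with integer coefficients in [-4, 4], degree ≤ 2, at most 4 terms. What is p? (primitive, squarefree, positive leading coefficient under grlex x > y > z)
3*x - 3*y + 3*z - 2

1. deg p = 1.
2. Putting this together gives p.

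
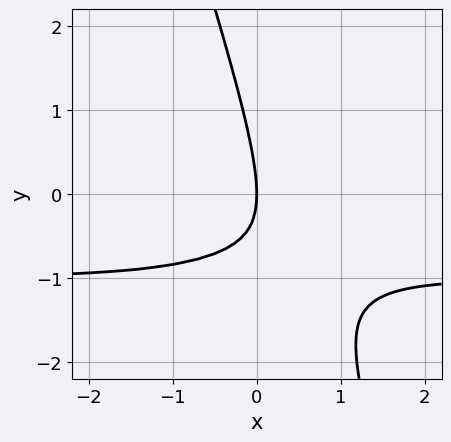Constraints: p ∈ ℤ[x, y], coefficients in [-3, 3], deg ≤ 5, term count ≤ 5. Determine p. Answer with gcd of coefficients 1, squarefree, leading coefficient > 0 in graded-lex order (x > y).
First, deg p = 4.
Then, reading off the gridlines: it crosses the y-axis at the gridline y = 0; it meets the x-axis at x = 0 (among the integer gridlines).
Finally, solving for integer coefficients yields p as stated.

x^3*y + 3*x*y^3 + y^4 + x^3 + 3*x*y^2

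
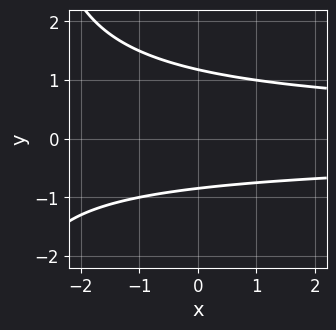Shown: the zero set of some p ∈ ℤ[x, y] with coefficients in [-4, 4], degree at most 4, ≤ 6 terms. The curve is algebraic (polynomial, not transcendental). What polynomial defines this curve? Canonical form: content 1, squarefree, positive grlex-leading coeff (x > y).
x*y^2 + 3*y^2 - y - 3

deg p = 3.
Reading off the gridlines: the curve avoids every integer x-axis point in the box.
Assembling these constraints gives the stated polynomial.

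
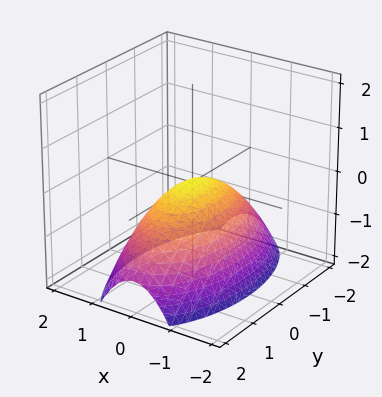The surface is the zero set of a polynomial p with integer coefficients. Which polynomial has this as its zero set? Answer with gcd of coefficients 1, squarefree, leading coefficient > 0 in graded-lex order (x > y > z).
3*x^2 + y^2 + 3*z

First, deg p = 2. A paraboloid; a quadric.
Then, symmetries: the y ↦ −y reflection is a symmetry, so y appears only in even powers; it's symmetric under x → −x, forcing even powers of x.
Then, against the integer gridlines: it crosses the y-axis at the gridline y = 0; it meets the z-axis at z = 0 (among the integer gridlines).
Finally, fitting integer coefficients to these (and the overall shape) gives p.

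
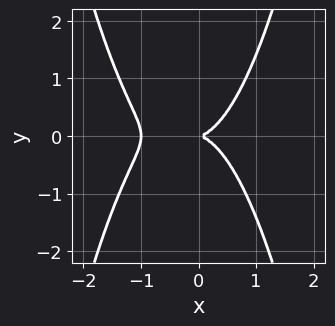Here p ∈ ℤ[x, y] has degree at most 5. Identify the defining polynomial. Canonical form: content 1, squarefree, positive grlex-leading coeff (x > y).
x^4 + x^3 - y^2

1. deg p = 4. A generic line meets the curve in up to 4 points.
2. Symmetries: mirror symmetry y ↦ −y ⇒ only even powers of y.
3. Observable constraints: it crosses the y-axis at the gridline y = 0; the x-axis gridline crossings are at x ∈ {-1, 0}.
4. Together with the visible shape, these determine p as stated.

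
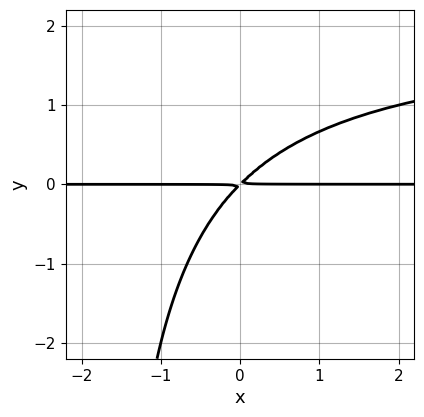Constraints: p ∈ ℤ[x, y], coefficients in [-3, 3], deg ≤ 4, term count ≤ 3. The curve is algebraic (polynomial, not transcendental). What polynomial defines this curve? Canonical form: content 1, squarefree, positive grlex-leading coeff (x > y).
x*y^2 - 2*x*y + 2*y^2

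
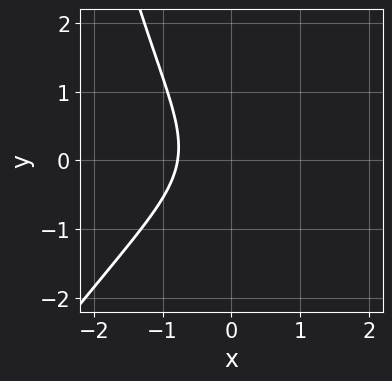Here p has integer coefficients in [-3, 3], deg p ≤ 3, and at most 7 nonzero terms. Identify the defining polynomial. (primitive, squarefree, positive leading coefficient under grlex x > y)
(a) Degree: a generic line meets the curve in up to 3 points, so deg p = 3.
(b) Checking where it meets the axes: it misses every integer gridline on the y-axis.
(c) Solving for integer coefficients yields p as stated.

3*x^3 - 2*x^2*y + 3*y^2 + 2*x + 3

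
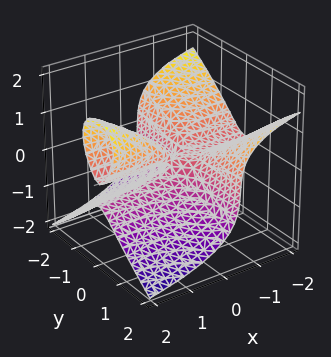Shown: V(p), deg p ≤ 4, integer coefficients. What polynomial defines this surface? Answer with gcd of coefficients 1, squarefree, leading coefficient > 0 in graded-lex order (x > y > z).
2*x*y^2 - x*z^2 + 2*z^3 - x*z + y^2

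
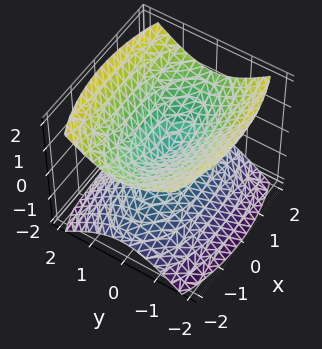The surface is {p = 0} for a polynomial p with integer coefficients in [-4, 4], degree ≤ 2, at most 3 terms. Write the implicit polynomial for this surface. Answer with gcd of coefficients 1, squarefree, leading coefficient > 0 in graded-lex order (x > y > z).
x^2 + 3*y^2 - 3*z^2

(a) I count 2 distinct pieces. They look like related sheets of one shape, so recover p as a whole.
(b) deg p = 2. A double cone through the origin; a quadric.
(c) Symmetries: mirror symmetry y ↦ −y ⇒ only even powers of y; the z ↦ −z reflection is a symmetry, so z appears only in even powers; the x ↦ −x reflection is a symmetry, so x appears only in even powers.
(d) Reading off the gridlines: it crosses the y-axis at the gridline y = 0; it meets the x-axis at x = 0 (among the integer gridlines); it crosses the z-axis at the gridline z = 0.
(e) Putting this together gives p.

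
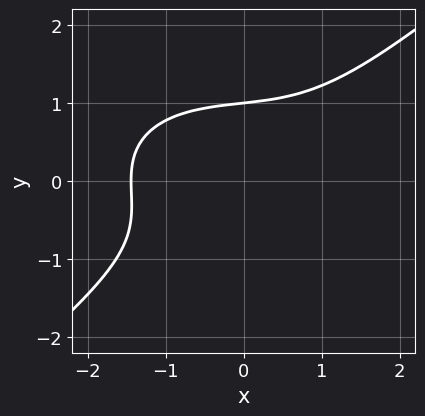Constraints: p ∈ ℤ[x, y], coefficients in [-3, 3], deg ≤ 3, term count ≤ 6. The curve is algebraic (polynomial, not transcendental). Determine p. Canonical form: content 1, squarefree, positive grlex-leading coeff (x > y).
First, degree: a generic line meets the curve in up to 3 points, so deg p = 3.
Next, observable constraints: it meets the y-axis at y = 1 (among the integer gridlines).
Finally, assembling these constraints gives the stated polynomial.

x^3 + x*y^2 - 3*y^3 + 3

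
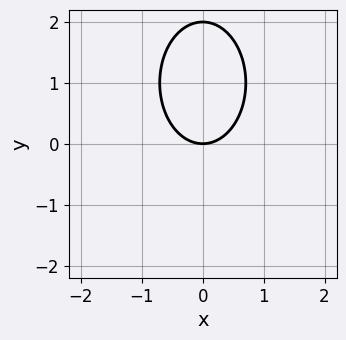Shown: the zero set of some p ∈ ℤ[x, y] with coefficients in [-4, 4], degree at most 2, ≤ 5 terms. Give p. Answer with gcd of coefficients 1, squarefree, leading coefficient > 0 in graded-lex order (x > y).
2*x^2 + y^2 - 2*y

(a) deg p = 2.
(b) Symmetries: mirror symmetry x ↦ −x ⇒ only even powers of x.
(c) From the visible intercepts: it meets the x-axis at x = 0 (among the integer gridlines); the y-axis gridline crossings are at y ∈ {0, 2}.
(d) The integer polynomial consistent with all of this is the stated p.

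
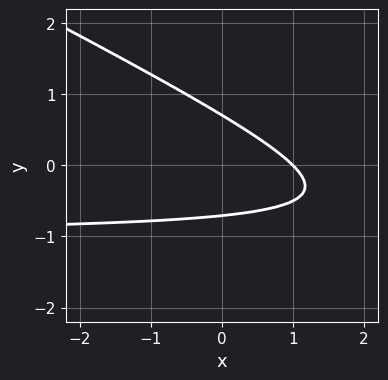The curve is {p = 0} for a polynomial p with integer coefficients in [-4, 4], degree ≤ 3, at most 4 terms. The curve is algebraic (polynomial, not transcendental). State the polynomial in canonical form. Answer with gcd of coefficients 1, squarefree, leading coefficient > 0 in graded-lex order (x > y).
(a) Degree: the shape is more complex than any degree-1 curve, so deg p = 2.
(b) Against the integer gridlines: it meets the x-axis at x = 1 (among the integer gridlines).
(c) These observations pin down the coefficients.

x*y + 2*y^2 + x - 1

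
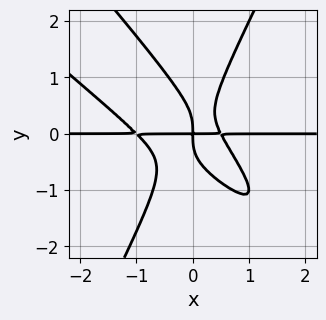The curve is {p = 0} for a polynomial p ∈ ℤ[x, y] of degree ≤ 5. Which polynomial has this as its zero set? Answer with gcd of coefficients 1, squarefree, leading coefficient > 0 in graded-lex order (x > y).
First, the degree is 4 — the shape is more complex than any degree-3 curve.
Next, against the integer gridlines: the visible x-axis segment lies entirely on the curve.
Finally, putting this together gives p.

2*x^3*y + 3*x^2*y^2 - y^4 + x^2*y - x*y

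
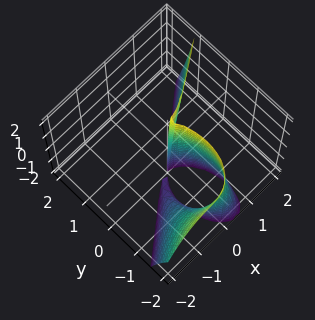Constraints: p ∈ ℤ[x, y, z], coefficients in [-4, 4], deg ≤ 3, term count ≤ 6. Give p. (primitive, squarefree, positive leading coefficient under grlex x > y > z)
1. Degree: a generic line meets the surface in up to 3 points, so deg p = 3.
2. Against the integer gridlines: one x-axis crossing is at x = 0; every point of the z-axis in the box is on the surface; the y-axis gridline crossings are at y ∈ {-2, 0}.
3. Matching integer coefficients to the picture gives p.

2*x^3 - 2*x^2*y - x*y*z - y^3 - 2*y^2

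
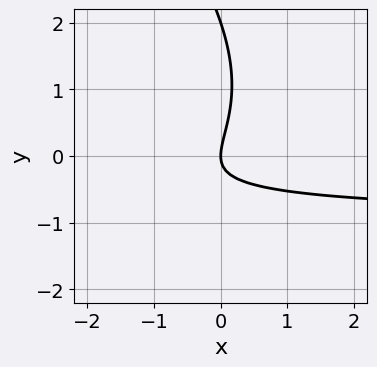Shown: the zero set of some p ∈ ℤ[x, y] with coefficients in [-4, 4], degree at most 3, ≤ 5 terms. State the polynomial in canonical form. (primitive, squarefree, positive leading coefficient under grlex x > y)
x*y^2 + y^3 + 3*x*y - 2*y^2 + 2*x

(a) deg p = 3. A generic line meets the curve in up to 3 points.
(b) From the axis intercepts and sections: among the integer gridlines, it crosses the y-axis at y ∈ {0, 2}; one x-axis crossing is at x = 0.
(c) Assembling these constraints gives the stated polynomial.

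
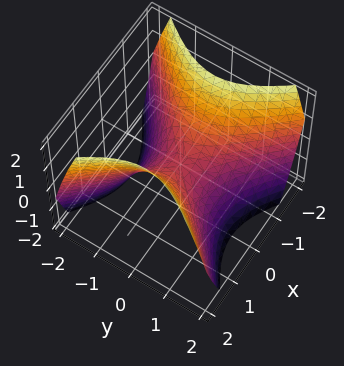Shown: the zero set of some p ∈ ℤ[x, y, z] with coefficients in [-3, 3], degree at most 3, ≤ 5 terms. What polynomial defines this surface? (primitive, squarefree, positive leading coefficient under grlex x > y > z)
x^2 - y^2 - z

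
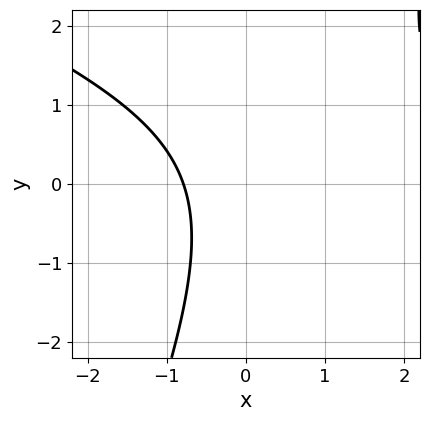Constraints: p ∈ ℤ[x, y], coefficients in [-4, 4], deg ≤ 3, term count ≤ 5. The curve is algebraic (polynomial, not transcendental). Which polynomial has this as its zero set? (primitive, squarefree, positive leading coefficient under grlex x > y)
First, the degree is 2 — no degree-1 curve has this shape.
Next, from the visible intercepts: it misses every integer gridline on the y-axis.
Finally, putting this together gives p.

x^2 + 2*x*y - y^2 - 3*x - 3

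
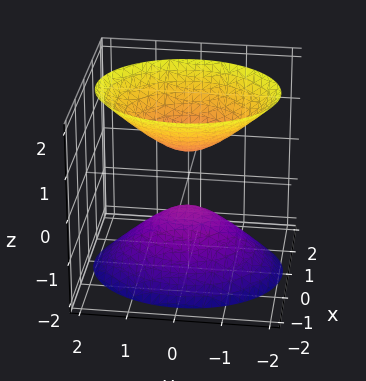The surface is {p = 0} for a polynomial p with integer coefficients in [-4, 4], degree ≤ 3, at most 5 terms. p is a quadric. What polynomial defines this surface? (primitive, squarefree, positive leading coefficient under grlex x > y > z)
3*x^2 + 2*y^2 - 2*z^2 + 1

First, there are 2 components. They look like related sheets of one shape, so recover p as a whole.
Then, deg p = 2. Two sheets facing apart; a quadric.
Next, symmetries: mirror symmetry z ↦ −z ⇒ only even powers of z; mirror symmetry x ↦ −x ⇒ only even powers of x; the y ↦ −y reflection is a symmetry, so y appears only in even powers.
Then, from the axis intercepts and sections: no x-intercept at any integer in the box; no y-intercept at any integer in the box.
Finally, matching integer coefficients to the picture gives p.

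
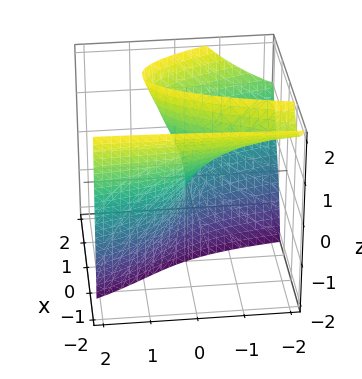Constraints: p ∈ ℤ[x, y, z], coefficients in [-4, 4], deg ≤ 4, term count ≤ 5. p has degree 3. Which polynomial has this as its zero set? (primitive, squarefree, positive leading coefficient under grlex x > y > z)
2*x^3 + x*y*z - 3*x*z + 3*y

1. The degree is 3 — no degree-2 surface has this shape.
2. Checking where it meets the axes: it meets the y-axis at y = 0 (among the integer gridlines); the visible z-axis segment lies entirely on the surface; one x-axis crossing is at x = 0.
3. Assembling these constraints gives the stated polynomial.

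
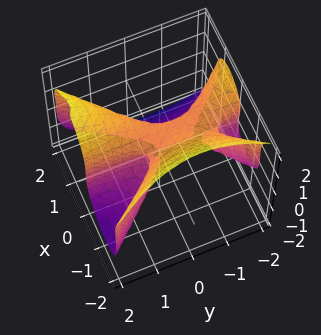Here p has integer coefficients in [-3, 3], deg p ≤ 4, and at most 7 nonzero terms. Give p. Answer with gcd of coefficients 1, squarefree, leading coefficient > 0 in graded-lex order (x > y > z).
1. Degree: the shape is more complex than any degree-2 surface, so deg p = 3.
2. Checking where it meets the axes: the visible y-axis segment lies entirely on the surface; among the integer gridlines, it crosses the z-axis at z ∈ {0, 1}.
3. Solving for integer coefficients yields p as stated.

3*x^3 - 2*x*y^2 + 2*z^3 - 2*x*y - 2*z^2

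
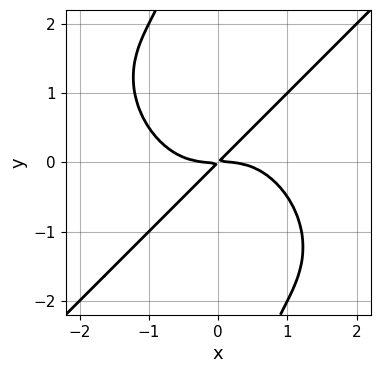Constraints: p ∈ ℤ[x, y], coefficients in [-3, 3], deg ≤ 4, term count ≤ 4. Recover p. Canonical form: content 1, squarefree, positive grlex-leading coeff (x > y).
1. Degree: a generic line meets the curve in up to 4 points, so deg p = 4.
2. Observable constraints: one x-axis crossing is at x = 0; it crosses the y-axis at the gridline y = 0.
3. Assembling these constraints gives the stated polynomial.

2*x^4 - 2*x*y^3 + 3*x*y - 3*y^2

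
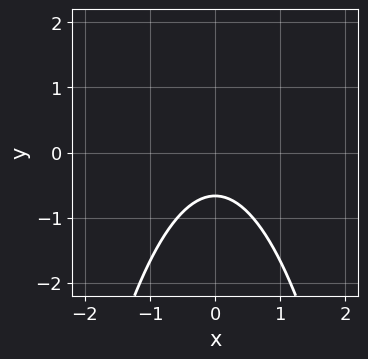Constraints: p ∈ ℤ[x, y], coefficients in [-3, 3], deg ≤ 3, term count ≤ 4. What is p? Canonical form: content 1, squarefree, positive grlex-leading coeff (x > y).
1. Degree: the shape is more complex than any degree-1 curve, so deg p = 2.
2. Symmetries: it's symmetric under x → −x, forcing even powers of x.
3. From the visible intercepts: the curve avoids every integer x-axis point in the box.
4. Assembling these constraints gives the stated polynomial.

3*x^2 + 3*y + 2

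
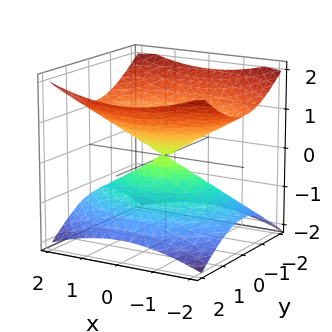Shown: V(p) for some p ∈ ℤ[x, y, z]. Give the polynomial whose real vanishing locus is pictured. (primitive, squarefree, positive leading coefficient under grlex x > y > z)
deg p = 2. Two nappes meeting at a single point; a quadric.
Symmetries: the y ↦ −y reflection is a symmetry, so y appears only in even powers; mirror symmetry z ↦ −z ⇒ only even powers of z; mirror symmetry x ↦ −x ⇒ only even powers of x.
From the visible intercepts: it crosses the z-axis at the gridline z = 0; one x-axis crossing is at x = 0; it meets the y-axis at y = 0 (among the integer gridlines).
Together with the visible shape, these determine p as stated.

x^2 + 2*y^2 - 3*z^2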